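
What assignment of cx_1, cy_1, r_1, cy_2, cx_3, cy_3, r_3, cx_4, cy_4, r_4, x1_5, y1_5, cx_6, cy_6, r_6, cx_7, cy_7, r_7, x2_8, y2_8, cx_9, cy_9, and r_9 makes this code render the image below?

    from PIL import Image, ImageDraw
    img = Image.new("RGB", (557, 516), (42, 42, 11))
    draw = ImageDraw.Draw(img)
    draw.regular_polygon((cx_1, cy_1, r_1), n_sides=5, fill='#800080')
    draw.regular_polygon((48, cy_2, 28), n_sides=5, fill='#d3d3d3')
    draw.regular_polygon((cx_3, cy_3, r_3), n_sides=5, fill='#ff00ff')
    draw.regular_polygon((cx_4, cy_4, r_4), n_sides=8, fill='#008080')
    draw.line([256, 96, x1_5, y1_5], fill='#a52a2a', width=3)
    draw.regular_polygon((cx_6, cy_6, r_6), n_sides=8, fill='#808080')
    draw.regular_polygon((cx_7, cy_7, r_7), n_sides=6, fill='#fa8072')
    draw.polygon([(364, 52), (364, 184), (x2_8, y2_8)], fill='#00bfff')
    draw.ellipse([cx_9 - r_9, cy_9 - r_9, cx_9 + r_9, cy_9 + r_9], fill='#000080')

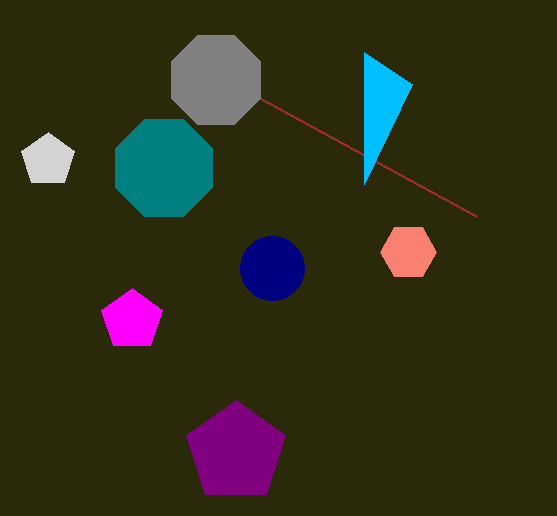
cx_1 = 236, cy_1 = 452, r_1 = 52, cy_2 = 160, cx_3 = 132, cy_3 = 320, r_3 = 32, cx_4 = 164, cy_4 = 168, r_4 = 52, x1_5 = 476, y1_5 = 216, cx_6 = 216, cy_6 = 80, r_6 = 48, cx_7 = 408, cy_7 = 252, r_7 = 28, x2_8 = 412, y2_8 = 84, cx_9 = 272, cy_9 = 268, r_9 = 32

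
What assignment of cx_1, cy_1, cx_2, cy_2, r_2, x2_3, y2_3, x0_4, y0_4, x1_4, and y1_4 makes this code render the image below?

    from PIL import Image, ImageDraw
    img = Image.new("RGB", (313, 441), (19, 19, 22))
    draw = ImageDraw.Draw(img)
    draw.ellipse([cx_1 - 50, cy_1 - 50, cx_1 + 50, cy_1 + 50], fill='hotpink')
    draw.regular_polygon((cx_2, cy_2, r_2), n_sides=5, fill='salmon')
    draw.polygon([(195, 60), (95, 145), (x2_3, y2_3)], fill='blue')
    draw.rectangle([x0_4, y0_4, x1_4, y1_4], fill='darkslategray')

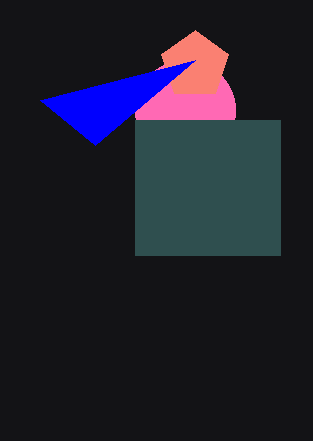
cx_1 = 185
cy_1 = 110
cx_2 = 195
cy_2 = 65
r_2 = 35
x2_3 = 40
y2_3 = 100
x0_4 = 135
y0_4 = 120
x1_4 = 280
y1_4 = 255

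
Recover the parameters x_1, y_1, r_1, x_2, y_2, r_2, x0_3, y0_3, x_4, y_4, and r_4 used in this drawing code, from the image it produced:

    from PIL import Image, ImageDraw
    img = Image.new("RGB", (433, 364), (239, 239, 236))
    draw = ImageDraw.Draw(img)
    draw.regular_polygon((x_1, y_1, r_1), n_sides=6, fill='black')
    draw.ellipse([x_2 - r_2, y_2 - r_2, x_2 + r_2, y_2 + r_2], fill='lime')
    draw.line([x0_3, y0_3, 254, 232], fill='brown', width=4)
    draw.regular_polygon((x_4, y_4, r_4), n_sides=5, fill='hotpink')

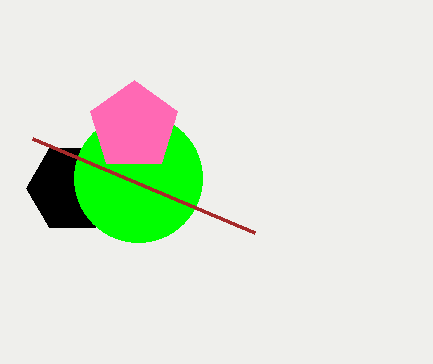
x_1 = 72, y_1 = 188, r_1 = 46, x_2 = 138, y_2 = 178, r_2 = 64, x0_3 = 32, y0_3 = 138, x_4 = 134, y_4 = 126, r_4 = 46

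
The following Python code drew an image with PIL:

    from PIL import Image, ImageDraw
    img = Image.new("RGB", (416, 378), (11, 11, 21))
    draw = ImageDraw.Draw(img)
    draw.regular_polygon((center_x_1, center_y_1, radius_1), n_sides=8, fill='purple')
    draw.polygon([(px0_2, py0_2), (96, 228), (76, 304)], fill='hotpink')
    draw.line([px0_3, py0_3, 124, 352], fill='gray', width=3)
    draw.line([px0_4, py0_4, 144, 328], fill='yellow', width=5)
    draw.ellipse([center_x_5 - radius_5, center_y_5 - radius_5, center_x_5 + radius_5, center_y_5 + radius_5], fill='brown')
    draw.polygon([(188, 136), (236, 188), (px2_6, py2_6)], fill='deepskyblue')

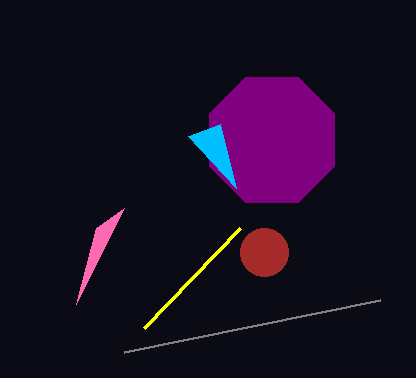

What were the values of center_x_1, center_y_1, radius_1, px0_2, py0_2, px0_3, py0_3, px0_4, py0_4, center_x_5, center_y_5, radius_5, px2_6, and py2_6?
center_x_1 = 272, center_y_1 = 140, radius_1 = 68, px0_2 = 124, py0_2 = 208, px0_3 = 380, py0_3 = 300, px0_4 = 240, py0_4 = 228, center_x_5 = 264, center_y_5 = 252, radius_5 = 24, px2_6 = 220, py2_6 = 124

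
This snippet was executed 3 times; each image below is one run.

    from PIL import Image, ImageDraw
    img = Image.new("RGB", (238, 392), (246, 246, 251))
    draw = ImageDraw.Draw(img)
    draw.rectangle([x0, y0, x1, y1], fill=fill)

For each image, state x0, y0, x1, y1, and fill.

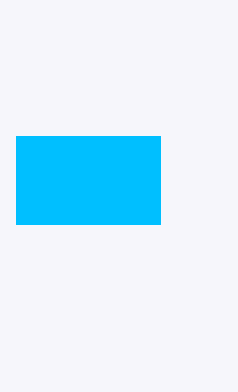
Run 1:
x0 = 16; y0 = 136; x1 = 160; y1 = 224; fill = 'deepskyblue'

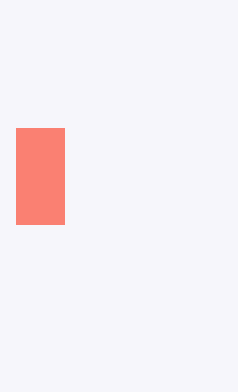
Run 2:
x0 = 16
y0 = 128
x1 = 64
y1 = 224
fill = 'salmon'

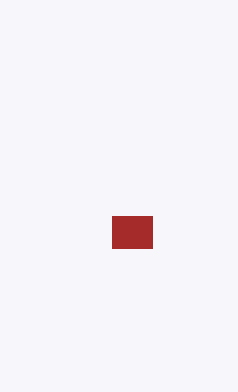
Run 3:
x0 = 112
y0 = 216
x1 = 152
y1 = 248
fill = 'brown'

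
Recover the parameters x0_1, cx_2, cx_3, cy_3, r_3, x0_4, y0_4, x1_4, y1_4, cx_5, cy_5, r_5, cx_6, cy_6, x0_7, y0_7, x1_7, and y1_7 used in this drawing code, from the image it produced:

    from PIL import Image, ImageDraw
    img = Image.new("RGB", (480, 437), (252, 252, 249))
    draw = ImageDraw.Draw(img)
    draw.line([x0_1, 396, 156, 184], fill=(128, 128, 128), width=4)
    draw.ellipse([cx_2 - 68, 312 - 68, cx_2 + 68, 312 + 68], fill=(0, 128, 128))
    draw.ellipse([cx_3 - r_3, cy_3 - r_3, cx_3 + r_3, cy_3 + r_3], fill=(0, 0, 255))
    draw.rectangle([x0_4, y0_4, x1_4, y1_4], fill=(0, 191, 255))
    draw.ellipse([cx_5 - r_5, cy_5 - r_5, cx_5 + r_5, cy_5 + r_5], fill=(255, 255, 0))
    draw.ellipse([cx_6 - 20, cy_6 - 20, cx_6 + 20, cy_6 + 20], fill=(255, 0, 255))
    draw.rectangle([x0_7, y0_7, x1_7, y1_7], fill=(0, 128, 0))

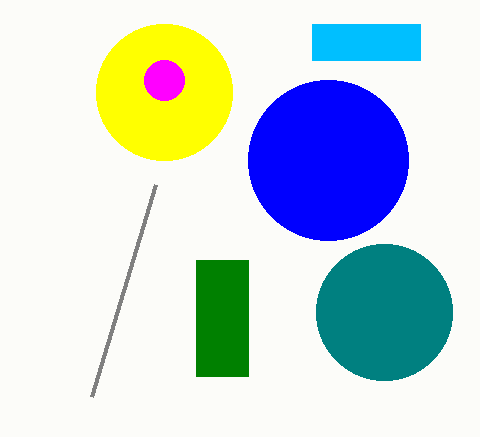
x0_1 = 92, cx_2 = 384, cx_3 = 328, cy_3 = 160, r_3 = 80, x0_4 = 312, y0_4 = 24, x1_4 = 420, y1_4 = 60, cx_5 = 164, cy_5 = 92, r_5 = 68, cx_6 = 164, cy_6 = 80, x0_7 = 196, y0_7 = 260, x1_7 = 248, y1_7 = 376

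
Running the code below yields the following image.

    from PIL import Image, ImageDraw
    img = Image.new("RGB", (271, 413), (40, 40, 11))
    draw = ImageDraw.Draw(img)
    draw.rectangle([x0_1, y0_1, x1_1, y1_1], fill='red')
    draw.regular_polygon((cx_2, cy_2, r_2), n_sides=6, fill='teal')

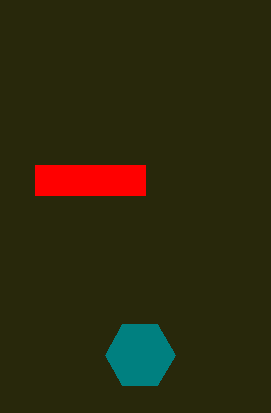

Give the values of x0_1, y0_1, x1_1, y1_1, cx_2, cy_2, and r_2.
x0_1 = 35; y0_1 = 165; x1_1 = 145; y1_1 = 195; cx_2 = 140; cy_2 = 355; r_2 = 35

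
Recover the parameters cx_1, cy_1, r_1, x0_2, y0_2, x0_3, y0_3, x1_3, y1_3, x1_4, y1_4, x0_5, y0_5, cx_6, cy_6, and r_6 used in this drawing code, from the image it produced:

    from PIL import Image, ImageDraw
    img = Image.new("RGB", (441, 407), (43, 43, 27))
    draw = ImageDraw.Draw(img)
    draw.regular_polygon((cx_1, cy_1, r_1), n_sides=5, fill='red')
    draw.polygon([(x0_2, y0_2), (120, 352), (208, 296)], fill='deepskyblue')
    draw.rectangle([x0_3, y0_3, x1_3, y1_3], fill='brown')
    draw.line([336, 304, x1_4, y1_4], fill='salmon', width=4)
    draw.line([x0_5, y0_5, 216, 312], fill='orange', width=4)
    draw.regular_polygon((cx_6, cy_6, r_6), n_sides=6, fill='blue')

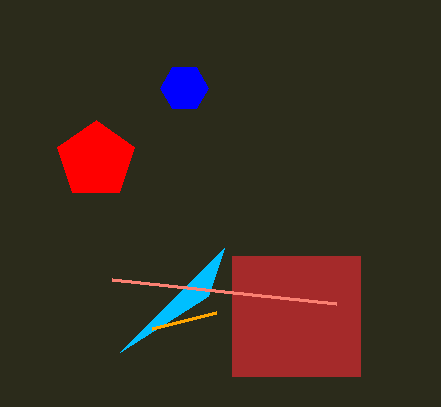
cx_1 = 96, cy_1 = 160, r_1 = 40, x0_2 = 224, y0_2 = 248, x0_3 = 232, y0_3 = 256, x1_3 = 360, y1_3 = 376, x1_4 = 112, y1_4 = 280, x0_5 = 152, y0_5 = 328, cx_6 = 184, cy_6 = 88, r_6 = 24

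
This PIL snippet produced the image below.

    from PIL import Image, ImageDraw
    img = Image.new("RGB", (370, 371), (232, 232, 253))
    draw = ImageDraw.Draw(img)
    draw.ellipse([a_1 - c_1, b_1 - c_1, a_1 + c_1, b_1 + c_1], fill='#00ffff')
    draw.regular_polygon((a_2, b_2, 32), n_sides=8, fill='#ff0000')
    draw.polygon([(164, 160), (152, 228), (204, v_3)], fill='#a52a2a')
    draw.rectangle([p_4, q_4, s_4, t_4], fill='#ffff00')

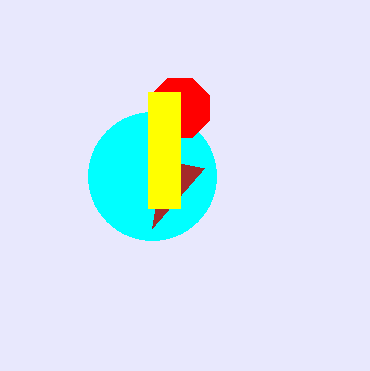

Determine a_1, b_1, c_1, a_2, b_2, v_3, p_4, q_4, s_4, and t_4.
a_1 = 152; b_1 = 176; c_1 = 64; a_2 = 180; b_2 = 108; v_3 = 168; p_4 = 148; q_4 = 92; s_4 = 180; t_4 = 208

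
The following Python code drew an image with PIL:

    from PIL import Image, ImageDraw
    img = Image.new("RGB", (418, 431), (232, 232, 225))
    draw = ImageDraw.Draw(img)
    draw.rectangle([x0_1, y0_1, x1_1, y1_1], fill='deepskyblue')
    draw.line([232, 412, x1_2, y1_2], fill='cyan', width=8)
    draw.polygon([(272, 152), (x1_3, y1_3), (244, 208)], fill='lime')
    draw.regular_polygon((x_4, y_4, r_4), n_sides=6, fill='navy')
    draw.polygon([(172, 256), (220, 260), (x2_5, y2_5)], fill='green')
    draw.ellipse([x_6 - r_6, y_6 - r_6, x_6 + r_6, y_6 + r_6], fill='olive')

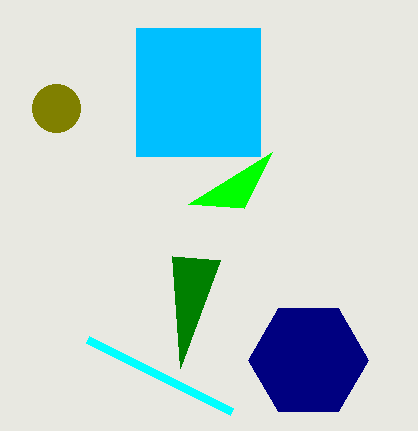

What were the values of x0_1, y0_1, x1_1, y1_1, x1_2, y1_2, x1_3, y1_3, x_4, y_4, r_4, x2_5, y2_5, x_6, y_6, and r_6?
x0_1 = 136, y0_1 = 28, x1_1 = 260, y1_1 = 156, x1_2 = 88, y1_2 = 340, x1_3 = 188, y1_3 = 204, x_4 = 308, y_4 = 360, r_4 = 60, x2_5 = 180, y2_5 = 368, x_6 = 56, y_6 = 108, r_6 = 24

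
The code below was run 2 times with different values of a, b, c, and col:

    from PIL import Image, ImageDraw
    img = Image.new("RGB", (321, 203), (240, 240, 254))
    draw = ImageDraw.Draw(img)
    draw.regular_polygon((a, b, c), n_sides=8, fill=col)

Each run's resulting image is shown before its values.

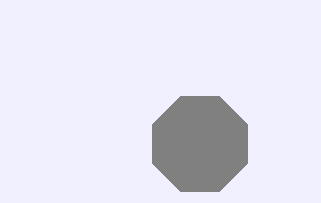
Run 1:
a = 200, b = 144, c = 51, col = 'gray'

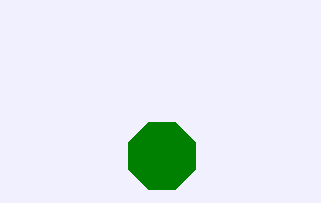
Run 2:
a = 162; b = 156; c = 36; col = 'green'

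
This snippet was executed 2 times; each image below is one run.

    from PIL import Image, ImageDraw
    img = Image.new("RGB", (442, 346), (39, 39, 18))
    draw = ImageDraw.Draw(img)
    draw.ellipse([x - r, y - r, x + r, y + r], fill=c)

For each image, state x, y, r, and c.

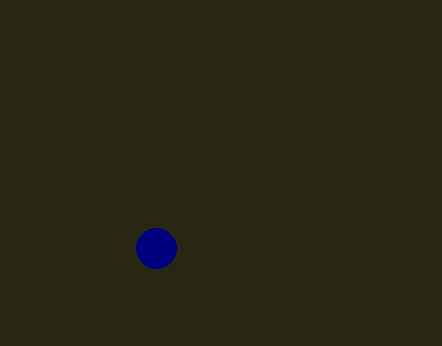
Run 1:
x = 156
y = 248
r = 20
c = 'navy'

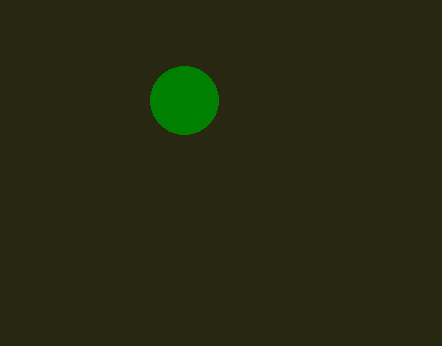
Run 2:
x = 184, y = 100, r = 34, c = 'green'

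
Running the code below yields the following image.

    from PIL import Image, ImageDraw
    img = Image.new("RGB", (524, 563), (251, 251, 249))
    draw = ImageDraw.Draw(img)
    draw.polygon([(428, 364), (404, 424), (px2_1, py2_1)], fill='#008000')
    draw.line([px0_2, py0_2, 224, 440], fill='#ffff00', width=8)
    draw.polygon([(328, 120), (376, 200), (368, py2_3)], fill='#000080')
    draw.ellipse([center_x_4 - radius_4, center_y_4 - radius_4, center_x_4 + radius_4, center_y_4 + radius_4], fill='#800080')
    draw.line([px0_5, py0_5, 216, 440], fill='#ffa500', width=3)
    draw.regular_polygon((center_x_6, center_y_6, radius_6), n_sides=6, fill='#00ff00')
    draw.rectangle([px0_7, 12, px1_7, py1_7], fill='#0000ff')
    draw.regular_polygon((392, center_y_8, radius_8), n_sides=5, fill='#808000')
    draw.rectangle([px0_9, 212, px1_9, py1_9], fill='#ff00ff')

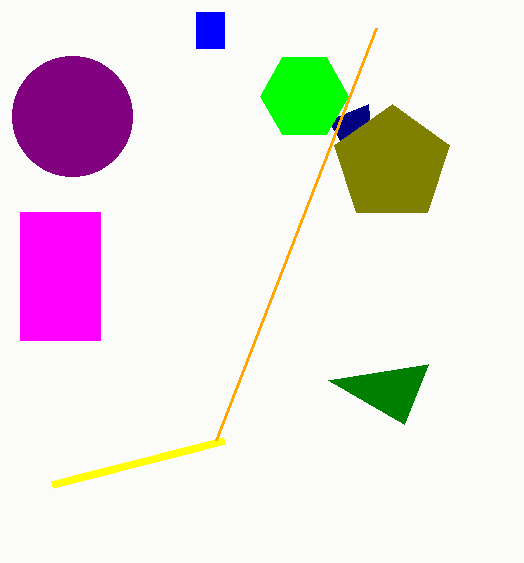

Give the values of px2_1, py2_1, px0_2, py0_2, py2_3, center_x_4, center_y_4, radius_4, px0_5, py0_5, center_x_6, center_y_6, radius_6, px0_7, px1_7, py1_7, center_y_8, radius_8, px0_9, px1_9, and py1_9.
px2_1 = 328, py2_1 = 380, px0_2 = 52, py0_2 = 484, py2_3 = 104, center_x_4 = 72, center_y_4 = 116, radius_4 = 60, px0_5 = 376, py0_5 = 28, center_x_6 = 304, center_y_6 = 96, radius_6 = 44, px0_7 = 196, px1_7 = 224, py1_7 = 48, center_y_8 = 164, radius_8 = 60, px0_9 = 20, px1_9 = 100, py1_9 = 340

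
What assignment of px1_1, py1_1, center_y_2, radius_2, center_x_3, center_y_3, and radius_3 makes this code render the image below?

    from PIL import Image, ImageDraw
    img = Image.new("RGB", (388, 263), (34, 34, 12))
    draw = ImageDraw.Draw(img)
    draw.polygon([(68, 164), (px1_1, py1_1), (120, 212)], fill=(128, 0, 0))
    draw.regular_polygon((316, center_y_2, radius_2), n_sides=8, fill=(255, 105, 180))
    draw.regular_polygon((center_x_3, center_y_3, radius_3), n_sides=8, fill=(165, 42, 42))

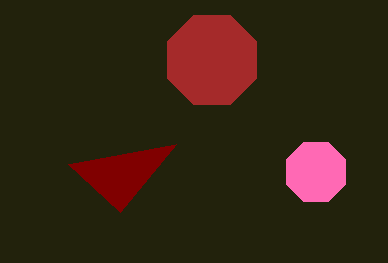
px1_1 = 176; py1_1 = 144; center_y_2 = 172; radius_2 = 32; center_x_3 = 212; center_y_3 = 60; radius_3 = 48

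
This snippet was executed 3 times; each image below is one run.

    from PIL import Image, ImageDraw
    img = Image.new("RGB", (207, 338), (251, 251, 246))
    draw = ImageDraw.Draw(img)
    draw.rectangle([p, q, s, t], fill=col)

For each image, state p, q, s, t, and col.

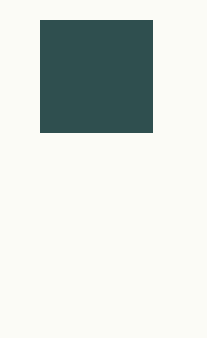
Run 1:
p = 40, q = 20, s = 152, t = 132, col = 'darkslategray'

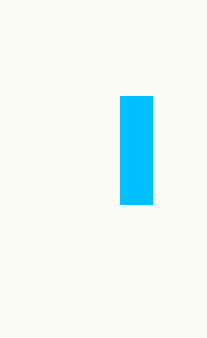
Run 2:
p = 120
q = 96
s = 152
t = 204
col = 'deepskyblue'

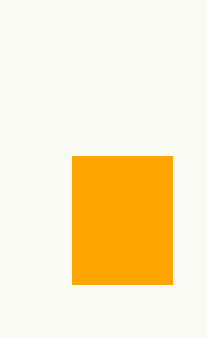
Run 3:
p = 72, q = 156, s = 172, t = 284, col = 'orange'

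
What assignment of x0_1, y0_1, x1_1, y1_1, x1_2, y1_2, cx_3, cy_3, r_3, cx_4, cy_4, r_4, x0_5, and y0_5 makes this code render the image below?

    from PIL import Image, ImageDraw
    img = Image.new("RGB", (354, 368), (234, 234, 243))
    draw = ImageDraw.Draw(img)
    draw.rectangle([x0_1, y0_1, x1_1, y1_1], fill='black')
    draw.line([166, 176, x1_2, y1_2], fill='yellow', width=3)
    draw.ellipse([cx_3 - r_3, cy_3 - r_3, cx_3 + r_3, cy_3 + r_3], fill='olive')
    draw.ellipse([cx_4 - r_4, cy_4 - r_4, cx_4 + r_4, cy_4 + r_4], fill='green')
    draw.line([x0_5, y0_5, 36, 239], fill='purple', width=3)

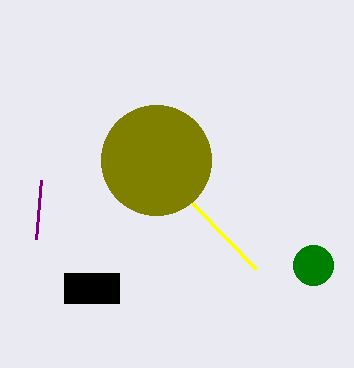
x0_1 = 64, y0_1 = 273, x1_1 = 119, y1_1 = 303, x1_2 = 256, y1_2 = 269, cx_3 = 156, cy_3 = 160, r_3 = 55, cx_4 = 313, cy_4 = 265, r_4 = 20, x0_5 = 41, y0_5 = 180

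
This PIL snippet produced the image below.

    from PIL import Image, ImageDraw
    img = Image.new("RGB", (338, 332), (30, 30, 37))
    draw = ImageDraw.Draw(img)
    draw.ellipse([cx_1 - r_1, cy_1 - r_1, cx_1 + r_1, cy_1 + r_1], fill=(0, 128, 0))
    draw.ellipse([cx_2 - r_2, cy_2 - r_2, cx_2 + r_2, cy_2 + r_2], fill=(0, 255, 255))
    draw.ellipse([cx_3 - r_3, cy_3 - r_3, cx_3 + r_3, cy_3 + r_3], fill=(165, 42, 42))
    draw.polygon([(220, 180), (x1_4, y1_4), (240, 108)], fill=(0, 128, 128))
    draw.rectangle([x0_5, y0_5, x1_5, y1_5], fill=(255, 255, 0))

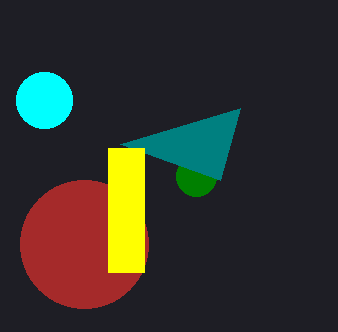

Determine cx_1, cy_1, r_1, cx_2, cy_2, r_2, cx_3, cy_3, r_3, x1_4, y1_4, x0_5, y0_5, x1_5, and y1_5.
cx_1 = 196, cy_1 = 176, r_1 = 20, cx_2 = 44, cy_2 = 100, r_2 = 28, cx_3 = 84, cy_3 = 244, r_3 = 64, x1_4 = 120, y1_4 = 144, x0_5 = 108, y0_5 = 148, x1_5 = 144, y1_5 = 272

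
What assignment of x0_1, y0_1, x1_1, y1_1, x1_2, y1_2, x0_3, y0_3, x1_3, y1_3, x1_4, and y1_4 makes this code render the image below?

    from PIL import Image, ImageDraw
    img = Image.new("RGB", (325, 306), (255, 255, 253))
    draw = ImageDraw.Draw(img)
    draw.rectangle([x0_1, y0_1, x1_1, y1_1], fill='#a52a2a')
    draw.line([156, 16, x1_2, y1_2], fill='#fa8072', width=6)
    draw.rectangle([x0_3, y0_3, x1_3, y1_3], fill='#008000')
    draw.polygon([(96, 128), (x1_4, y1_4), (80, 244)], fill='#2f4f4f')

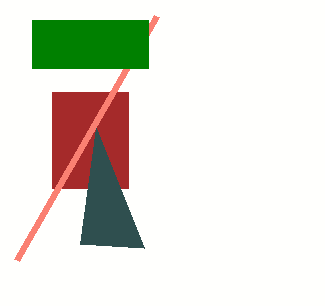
x0_1 = 52
y0_1 = 92
x1_1 = 128
y1_1 = 188
x1_2 = 16
y1_2 = 260
x0_3 = 32
y0_3 = 20
x1_3 = 148
y1_3 = 68
x1_4 = 144
y1_4 = 248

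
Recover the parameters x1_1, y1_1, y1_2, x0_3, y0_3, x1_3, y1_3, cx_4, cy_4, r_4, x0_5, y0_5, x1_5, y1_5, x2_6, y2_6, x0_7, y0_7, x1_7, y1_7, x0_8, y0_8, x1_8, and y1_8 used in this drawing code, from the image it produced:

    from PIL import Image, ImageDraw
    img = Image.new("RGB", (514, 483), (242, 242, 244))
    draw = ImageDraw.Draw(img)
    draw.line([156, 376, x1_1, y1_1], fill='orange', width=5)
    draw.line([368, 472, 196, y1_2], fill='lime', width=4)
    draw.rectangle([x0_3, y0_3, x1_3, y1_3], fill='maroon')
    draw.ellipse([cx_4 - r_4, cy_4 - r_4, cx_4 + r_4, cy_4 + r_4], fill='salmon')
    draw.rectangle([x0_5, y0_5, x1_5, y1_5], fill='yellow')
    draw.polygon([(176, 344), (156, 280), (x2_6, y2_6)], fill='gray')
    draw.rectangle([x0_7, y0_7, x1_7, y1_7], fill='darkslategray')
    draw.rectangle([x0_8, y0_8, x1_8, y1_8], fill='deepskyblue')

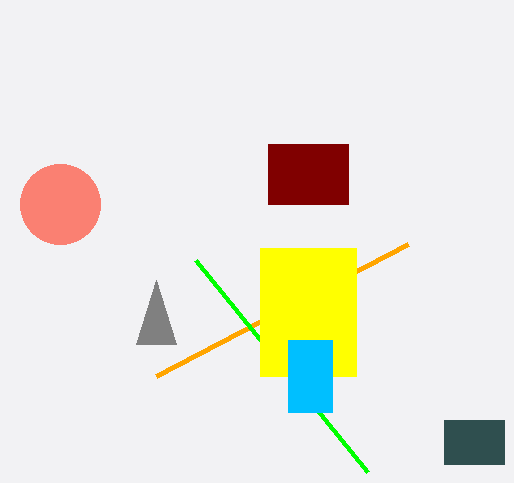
x1_1 = 408; y1_1 = 244; y1_2 = 260; x0_3 = 268; y0_3 = 144; x1_3 = 348; y1_3 = 204; cx_4 = 60; cy_4 = 204; r_4 = 40; x0_5 = 260; y0_5 = 248; x1_5 = 356; y1_5 = 376; x2_6 = 136; y2_6 = 344; x0_7 = 444; y0_7 = 420; x1_7 = 504; y1_7 = 464; x0_8 = 288; y0_8 = 340; x1_8 = 332; y1_8 = 412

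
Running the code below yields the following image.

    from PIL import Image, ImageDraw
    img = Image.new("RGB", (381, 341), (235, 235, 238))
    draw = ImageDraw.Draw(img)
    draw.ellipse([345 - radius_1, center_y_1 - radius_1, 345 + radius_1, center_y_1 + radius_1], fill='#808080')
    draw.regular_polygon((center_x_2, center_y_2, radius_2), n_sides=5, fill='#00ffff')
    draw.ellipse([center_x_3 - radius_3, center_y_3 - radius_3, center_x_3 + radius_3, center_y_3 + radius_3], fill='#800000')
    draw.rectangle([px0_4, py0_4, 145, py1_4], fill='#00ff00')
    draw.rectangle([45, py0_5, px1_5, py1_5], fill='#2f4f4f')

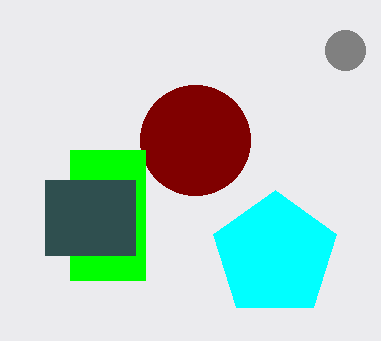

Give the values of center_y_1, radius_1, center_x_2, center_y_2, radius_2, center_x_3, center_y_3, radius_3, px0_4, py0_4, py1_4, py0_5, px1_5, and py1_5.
center_y_1 = 50, radius_1 = 20, center_x_2 = 275, center_y_2 = 255, radius_2 = 65, center_x_3 = 195, center_y_3 = 140, radius_3 = 55, px0_4 = 70, py0_4 = 150, py1_4 = 280, py0_5 = 180, px1_5 = 135, py1_5 = 255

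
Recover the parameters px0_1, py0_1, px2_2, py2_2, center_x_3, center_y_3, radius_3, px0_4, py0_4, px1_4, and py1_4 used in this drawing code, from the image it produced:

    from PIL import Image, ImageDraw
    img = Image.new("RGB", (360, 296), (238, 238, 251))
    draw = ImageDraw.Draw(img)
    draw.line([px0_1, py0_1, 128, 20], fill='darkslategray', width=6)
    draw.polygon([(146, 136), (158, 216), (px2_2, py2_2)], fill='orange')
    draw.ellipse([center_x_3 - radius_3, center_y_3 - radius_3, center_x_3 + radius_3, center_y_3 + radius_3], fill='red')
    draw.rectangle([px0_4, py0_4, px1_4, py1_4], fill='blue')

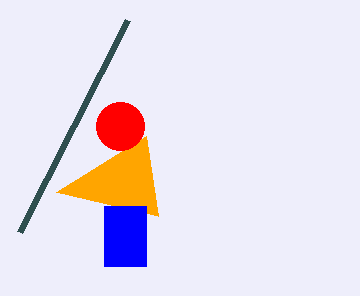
px0_1 = 20; py0_1 = 232; px2_2 = 56; py2_2 = 192; center_x_3 = 120; center_y_3 = 126; radius_3 = 24; px0_4 = 104; py0_4 = 206; px1_4 = 146; py1_4 = 266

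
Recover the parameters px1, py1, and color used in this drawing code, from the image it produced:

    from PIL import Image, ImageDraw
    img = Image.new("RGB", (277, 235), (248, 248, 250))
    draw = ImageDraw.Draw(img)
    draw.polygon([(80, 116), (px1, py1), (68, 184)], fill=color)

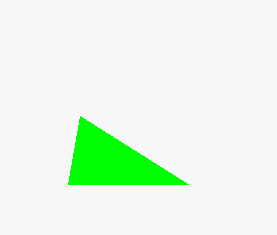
px1 = 188; py1 = 184; color = 'lime'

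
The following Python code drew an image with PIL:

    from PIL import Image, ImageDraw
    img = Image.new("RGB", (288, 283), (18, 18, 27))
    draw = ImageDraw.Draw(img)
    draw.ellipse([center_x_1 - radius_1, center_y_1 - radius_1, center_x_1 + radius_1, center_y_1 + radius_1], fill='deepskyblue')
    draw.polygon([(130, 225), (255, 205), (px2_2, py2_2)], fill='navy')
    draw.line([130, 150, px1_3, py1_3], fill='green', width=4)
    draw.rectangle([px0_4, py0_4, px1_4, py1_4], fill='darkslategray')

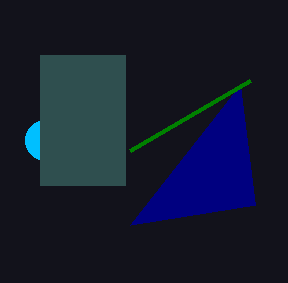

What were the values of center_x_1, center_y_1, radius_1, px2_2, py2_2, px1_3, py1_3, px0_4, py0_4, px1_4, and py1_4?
center_x_1 = 45; center_y_1 = 140; radius_1 = 20; px2_2 = 240; py2_2 = 85; px1_3 = 250; py1_3 = 80; px0_4 = 40; py0_4 = 55; px1_4 = 125; py1_4 = 185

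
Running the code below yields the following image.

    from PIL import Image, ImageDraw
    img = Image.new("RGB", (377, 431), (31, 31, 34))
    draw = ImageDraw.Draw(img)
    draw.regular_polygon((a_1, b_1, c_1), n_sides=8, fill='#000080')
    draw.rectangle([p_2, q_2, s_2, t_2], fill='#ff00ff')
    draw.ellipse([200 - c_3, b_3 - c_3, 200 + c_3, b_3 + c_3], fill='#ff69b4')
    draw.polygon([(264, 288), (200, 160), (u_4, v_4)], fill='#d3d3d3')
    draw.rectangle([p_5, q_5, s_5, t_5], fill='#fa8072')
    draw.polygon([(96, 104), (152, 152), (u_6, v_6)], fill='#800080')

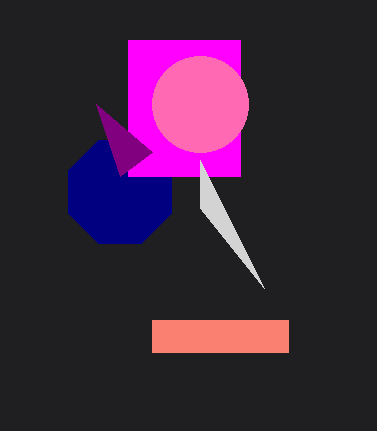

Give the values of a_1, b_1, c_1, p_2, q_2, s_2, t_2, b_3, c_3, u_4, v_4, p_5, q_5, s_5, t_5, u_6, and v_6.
a_1 = 120; b_1 = 192; c_1 = 56; p_2 = 128; q_2 = 40; s_2 = 240; t_2 = 176; b_3 = 104; c_3 = 48; u_4 = 200; v_4 = 208; p_5 = 152; q_5 = 320; s_5 = 288; t_5 = 352; u_6 = 120; v_6 = 176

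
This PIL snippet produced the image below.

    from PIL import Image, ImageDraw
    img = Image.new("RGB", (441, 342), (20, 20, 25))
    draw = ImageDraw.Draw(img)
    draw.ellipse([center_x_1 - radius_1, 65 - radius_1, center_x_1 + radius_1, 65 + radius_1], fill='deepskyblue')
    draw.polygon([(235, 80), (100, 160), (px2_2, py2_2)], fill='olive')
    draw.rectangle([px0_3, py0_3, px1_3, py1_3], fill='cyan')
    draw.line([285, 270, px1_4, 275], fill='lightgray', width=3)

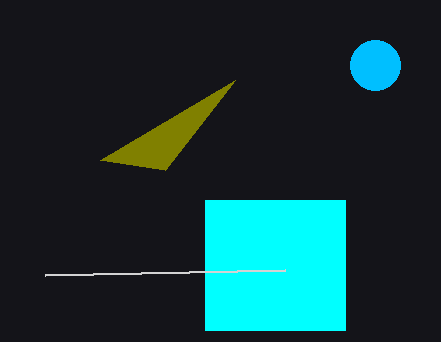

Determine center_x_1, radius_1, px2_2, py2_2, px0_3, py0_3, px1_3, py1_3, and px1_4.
center_x_1 = 375; radius_1 = 25; px2_2 = 165; py2_2 = 170; px0_3 = 205; py0_3 = 200; px1_3 = 345; py1_3 = 330; px1_4 = 45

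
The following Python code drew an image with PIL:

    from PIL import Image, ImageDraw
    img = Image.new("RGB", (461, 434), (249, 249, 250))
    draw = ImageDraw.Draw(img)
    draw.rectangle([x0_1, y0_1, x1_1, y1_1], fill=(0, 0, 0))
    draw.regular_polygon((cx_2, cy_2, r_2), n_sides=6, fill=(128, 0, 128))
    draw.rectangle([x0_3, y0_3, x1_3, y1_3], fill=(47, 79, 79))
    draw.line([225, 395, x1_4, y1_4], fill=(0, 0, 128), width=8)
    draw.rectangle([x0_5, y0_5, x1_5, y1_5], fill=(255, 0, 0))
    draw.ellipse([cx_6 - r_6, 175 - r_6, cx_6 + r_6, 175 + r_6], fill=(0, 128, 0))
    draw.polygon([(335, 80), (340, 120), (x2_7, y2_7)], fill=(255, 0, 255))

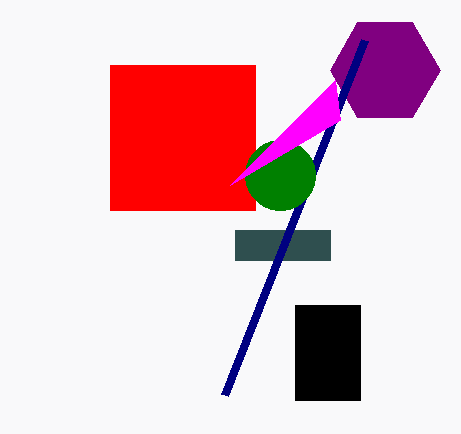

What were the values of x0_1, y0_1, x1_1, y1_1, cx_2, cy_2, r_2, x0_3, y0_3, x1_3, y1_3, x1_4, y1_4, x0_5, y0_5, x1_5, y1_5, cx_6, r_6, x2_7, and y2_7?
x0_1 = 295
y0_1 = 305
x1_1 = 360
y1_1 = 400
cx_2 = 385
cy_2 = 70
r_2 = 55
x0_3 = 235
y0_3 = 230
x1_3 = 330
y1_3 = 260
x1_4 = 365
y1_4 = 40
x0_5 = 110
y0_5 = 65
x1_5 = 255
y1_5 = 210
cx_6 = 280
r_6 = 35
x2_7 = 230
y2_7 = 185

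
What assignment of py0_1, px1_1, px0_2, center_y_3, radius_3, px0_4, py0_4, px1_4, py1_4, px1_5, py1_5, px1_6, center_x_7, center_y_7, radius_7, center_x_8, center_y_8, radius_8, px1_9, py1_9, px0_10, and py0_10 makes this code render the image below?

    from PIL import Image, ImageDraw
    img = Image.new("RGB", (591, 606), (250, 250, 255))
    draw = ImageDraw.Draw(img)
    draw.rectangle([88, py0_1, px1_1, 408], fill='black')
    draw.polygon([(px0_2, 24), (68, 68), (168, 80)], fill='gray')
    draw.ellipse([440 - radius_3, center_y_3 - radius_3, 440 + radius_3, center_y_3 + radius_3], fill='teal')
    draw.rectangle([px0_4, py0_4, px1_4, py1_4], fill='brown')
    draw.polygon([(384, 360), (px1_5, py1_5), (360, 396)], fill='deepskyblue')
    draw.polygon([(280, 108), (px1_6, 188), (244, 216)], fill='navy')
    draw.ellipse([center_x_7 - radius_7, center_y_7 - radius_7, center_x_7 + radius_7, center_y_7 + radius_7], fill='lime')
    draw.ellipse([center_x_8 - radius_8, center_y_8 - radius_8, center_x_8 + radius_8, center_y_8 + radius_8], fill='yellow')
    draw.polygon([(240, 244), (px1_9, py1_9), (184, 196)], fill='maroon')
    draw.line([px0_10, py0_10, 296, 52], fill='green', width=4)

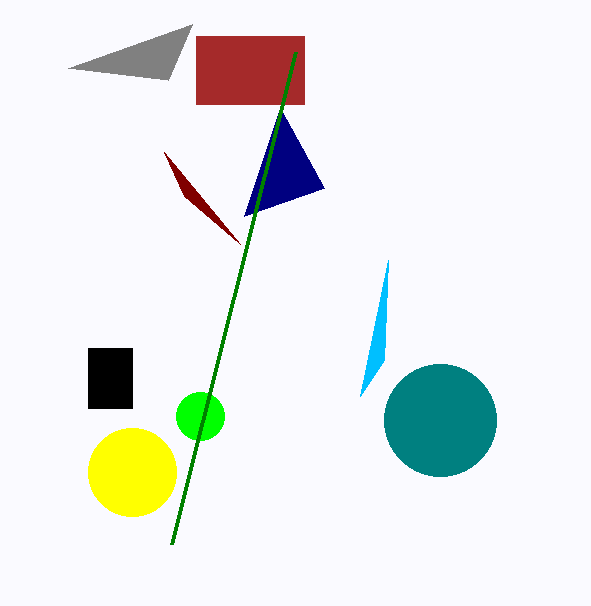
py0_1 = 348
px1_1 = 132
px0_2 = 192
center_y_3 = 420
radius_3 = 56
px0_4 = 196
py0_4 = 36
px1_4 = 304
py1_4 = 104
px1_5 = 388
py1_5 = 260
px1_6 = 324
center_x_7 = 200
center_y_7 = 416
radius_7 = 24
center_x_8 = 132
center_y_8 = 472
radius_8 = 44
px1_9 = 164
py1_9 = 152
px0_10 = 172
py0_10 = 544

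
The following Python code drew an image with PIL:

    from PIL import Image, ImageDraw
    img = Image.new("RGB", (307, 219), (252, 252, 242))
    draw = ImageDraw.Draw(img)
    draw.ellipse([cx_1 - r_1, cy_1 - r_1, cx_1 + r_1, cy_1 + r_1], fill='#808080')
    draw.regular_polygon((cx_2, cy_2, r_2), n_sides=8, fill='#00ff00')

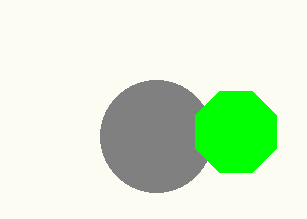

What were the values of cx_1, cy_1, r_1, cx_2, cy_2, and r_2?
cx_1 = 156, cy_1 = 136, r_1 = 56, cx_2 = 236, cy_2 = 132, r_2 = 44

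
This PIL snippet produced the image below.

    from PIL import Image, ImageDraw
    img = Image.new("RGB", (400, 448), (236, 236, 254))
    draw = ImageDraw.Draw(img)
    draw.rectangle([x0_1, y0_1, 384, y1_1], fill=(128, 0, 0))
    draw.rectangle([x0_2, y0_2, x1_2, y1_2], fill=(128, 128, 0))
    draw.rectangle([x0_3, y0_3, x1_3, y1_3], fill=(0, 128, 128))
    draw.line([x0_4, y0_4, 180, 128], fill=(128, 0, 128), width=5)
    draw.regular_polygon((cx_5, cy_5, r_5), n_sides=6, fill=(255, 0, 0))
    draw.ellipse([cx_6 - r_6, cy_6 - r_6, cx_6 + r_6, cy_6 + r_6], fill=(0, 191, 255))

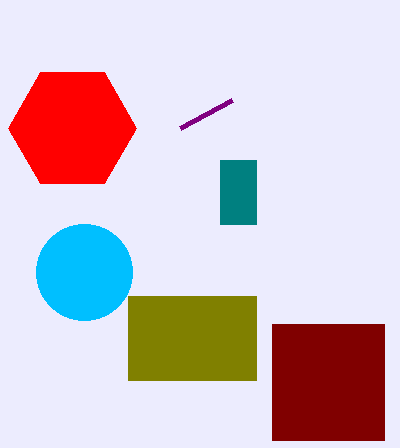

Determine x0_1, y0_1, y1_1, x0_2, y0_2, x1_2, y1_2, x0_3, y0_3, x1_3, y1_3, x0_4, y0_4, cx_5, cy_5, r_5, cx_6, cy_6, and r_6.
x0_1 = 272, y0_1 = 324, y1_1 = 440, x0_2 = 128, y0_2 = 296, x1_2 = 256, y1_2 = 380, x0_3 = 220, y0_3 = 160, x1_3 = 256, y1_3 = 224, x0_4 = 232, y0_4 = 100, cx_5 = 72, cy_5 = 128, r_5 = 64, cx_6 = 84, cy_6 = 272, r_6 = 48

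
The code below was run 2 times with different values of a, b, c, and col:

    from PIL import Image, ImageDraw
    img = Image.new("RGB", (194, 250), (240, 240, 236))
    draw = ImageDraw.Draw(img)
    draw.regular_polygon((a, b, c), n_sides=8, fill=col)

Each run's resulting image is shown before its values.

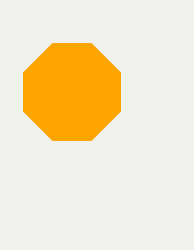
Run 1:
a = 72, b = 92, c = 52, col = 'orange'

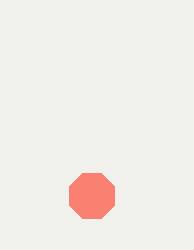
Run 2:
a = 92
b = 196
c = 24
col = 'salmon'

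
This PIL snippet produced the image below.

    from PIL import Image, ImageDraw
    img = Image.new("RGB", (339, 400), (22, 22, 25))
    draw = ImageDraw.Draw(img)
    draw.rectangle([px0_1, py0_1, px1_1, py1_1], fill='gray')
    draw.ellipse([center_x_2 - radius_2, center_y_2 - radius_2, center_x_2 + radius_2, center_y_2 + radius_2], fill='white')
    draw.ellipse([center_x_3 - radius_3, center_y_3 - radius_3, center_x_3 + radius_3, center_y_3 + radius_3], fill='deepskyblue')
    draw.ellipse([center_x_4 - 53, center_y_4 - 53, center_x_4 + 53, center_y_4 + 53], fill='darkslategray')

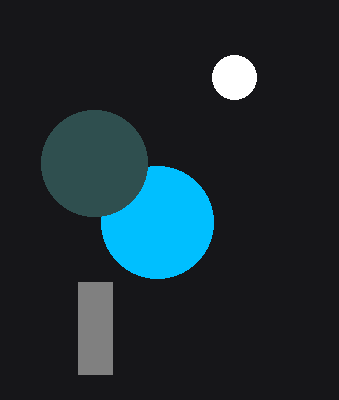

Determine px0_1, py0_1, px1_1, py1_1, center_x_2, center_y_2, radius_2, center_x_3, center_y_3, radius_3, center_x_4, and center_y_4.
px0_1 = 78
py0_1 = 282
px1_1 = 112
py1_1 = 374
center_x_2 = 234
center_y_2 = 77
radius_2 = 22
center_x_3 = 157
center_y_3 = 222
radius_3 = 56
center_x_4 = 94
center_y_4 = 163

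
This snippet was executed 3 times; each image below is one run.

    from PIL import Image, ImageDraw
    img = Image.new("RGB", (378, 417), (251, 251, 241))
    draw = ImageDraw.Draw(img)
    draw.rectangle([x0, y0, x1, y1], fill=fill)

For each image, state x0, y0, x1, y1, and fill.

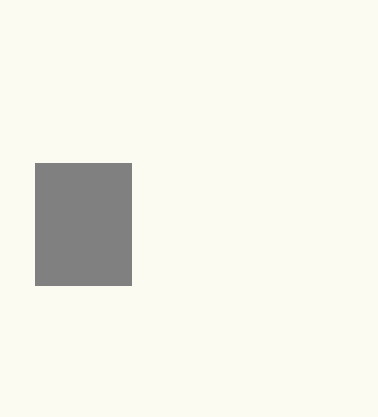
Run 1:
x0 = 35; y0 = 163; x1 = 131; y1 = 285; fill = 'gray'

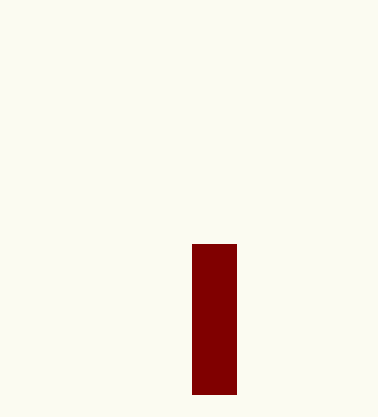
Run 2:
x0 = 192; y0 = 244; x1 = 236; y1 = 394; fill = 'maroon'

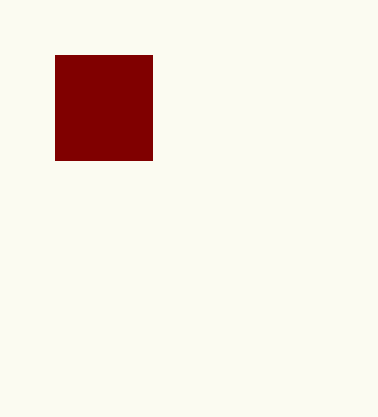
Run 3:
x0 = 55; y0 = 55; x1 = 152; y1 = 160; fill = 'maroon'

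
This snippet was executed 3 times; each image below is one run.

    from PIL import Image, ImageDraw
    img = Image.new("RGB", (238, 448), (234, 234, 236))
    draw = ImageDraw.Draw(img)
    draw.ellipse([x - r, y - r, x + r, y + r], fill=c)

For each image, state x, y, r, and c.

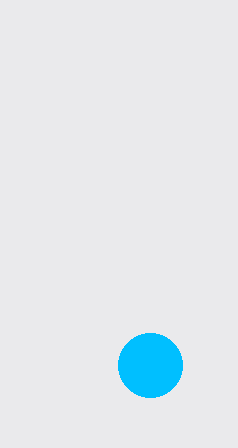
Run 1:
x = 150; y = 365; r = 32; c = 'deepskyblue'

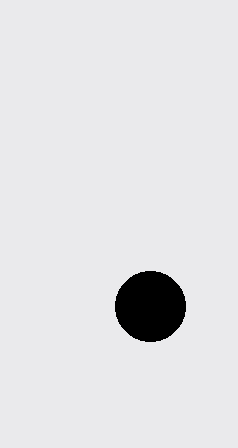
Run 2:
x = 150
y = 306
r = 35
c = 'black'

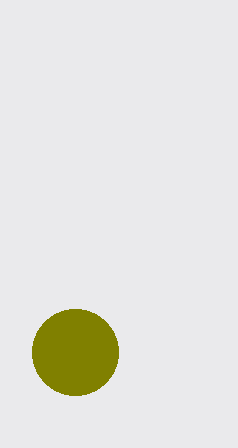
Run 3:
x = 75, y = 352, r = 43, c = 'olive'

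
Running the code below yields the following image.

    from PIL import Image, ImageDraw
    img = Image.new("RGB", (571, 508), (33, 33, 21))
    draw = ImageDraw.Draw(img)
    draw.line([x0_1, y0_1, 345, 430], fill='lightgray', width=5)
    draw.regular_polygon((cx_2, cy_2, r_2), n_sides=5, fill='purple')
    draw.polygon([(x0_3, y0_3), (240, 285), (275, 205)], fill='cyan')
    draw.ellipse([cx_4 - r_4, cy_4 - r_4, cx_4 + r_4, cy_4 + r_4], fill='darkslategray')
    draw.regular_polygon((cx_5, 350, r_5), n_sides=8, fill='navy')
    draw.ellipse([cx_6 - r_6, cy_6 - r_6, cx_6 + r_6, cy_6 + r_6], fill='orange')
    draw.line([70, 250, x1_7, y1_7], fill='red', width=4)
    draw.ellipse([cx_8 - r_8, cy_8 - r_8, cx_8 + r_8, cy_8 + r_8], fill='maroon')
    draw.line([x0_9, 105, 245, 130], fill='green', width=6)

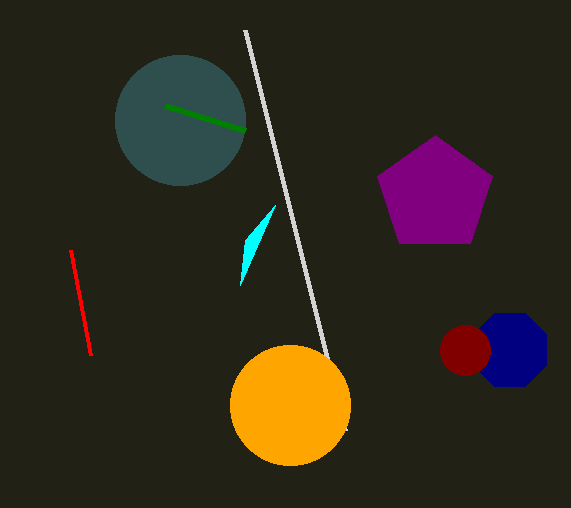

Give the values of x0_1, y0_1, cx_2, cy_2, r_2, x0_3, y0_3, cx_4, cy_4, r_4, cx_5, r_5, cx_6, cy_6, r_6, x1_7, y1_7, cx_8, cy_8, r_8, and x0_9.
x0_1 = 245; y0_1 = 30; cx_2 = 435; cy_2 = 195; r_2 = 60; x0_3 = 245; y0_3 = 240; cx_4 = 180; cy_4 = 120; r_4 = 65; cx_5 = 510; r_5 = 40; cx_6 = 290; cy_6 = 405; r_6 = 60; x1_7 = 90; y1_7 = 355; cx_8 = 465; cy_8 = 350; r_8 = 25; x0_9 = 165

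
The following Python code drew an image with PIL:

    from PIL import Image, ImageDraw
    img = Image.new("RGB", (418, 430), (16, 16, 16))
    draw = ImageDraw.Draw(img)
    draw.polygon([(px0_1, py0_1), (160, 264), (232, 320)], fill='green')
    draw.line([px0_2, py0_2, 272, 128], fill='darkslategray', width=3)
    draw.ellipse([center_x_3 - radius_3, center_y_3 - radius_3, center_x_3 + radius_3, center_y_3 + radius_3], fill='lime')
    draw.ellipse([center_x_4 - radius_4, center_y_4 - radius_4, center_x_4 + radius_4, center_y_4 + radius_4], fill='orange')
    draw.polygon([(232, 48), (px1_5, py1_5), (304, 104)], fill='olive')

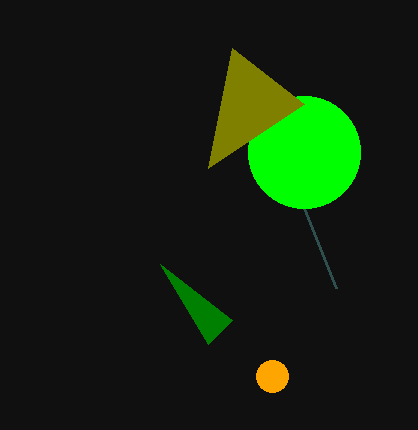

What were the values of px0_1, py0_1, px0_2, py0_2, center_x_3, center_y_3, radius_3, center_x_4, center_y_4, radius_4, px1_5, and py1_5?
px0_1 = 208; py0_1 = 344; px0_2 = 336; py0_2 = 288; center_x_3 = 304; center_y_3 = 152; radius_3 = 56; center_x_4 = 272; center_y_4 = 376; radius_4 = 16; px1_5 = 208; py1_5 = 168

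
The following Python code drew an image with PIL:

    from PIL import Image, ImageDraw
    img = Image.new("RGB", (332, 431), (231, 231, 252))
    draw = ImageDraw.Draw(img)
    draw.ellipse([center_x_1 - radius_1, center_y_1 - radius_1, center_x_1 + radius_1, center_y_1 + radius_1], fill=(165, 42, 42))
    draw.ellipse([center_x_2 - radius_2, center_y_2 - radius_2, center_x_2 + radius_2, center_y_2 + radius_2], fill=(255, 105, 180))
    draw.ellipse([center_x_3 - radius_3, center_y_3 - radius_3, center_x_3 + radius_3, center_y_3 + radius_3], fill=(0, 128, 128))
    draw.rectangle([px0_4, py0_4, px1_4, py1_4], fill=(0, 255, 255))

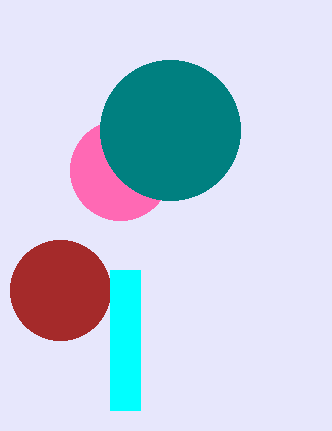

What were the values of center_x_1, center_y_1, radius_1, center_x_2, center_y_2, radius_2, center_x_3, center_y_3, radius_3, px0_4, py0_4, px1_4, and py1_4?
center_x_1 = 60
center_y_1 = 290
radius_1 = 50
center_x_2 = 120
center_y_2 = 170
radius_2 = 50
center_x_3 = 170
center_y_3 = 130
radius_3 = 70
px0_4 = 110
py0_4 = 270
px1_4 = 140
py1_4 = 410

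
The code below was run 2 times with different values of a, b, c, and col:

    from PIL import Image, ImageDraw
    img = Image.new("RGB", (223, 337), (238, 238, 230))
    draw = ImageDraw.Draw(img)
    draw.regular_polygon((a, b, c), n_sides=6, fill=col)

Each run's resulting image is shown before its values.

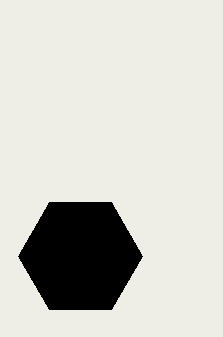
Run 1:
a = 80, b = 256, c = 62, col = 'black'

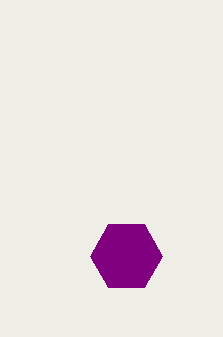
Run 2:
a = 126
b = 256
c = 36
col = 'purple'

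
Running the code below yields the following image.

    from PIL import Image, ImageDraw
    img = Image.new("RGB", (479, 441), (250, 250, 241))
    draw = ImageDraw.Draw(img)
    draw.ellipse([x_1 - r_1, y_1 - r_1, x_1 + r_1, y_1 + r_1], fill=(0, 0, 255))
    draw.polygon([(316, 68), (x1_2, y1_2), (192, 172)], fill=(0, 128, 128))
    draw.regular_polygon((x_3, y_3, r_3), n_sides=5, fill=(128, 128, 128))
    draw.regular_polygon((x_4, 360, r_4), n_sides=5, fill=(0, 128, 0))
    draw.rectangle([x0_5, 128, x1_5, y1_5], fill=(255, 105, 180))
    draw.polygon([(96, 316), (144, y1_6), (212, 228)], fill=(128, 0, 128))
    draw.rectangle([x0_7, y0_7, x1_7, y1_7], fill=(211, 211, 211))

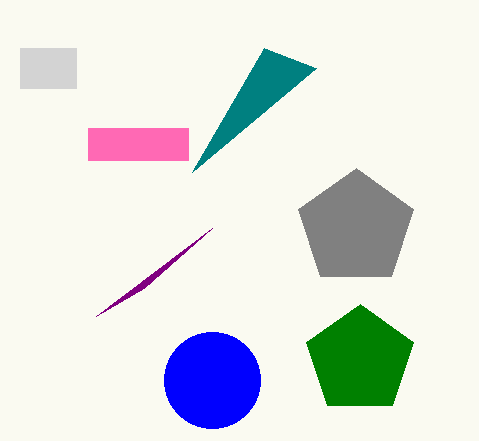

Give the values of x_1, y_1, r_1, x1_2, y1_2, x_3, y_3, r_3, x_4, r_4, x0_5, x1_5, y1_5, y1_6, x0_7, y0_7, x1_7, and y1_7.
x_1 = 212, y_1 = 380, r_1 = 48, x1_2 = 264, y1_2 = 48, x_3 = 356, y_3 = 228, r_3 = 60, x_4 = 360, r_4 = 56, x0_5 = 88, x1_5 = 188, y1_5 = 160, y1_6 = 288, x0_7 = 20, y0_7 = 48, x1_7 = 76, y1_7 = 88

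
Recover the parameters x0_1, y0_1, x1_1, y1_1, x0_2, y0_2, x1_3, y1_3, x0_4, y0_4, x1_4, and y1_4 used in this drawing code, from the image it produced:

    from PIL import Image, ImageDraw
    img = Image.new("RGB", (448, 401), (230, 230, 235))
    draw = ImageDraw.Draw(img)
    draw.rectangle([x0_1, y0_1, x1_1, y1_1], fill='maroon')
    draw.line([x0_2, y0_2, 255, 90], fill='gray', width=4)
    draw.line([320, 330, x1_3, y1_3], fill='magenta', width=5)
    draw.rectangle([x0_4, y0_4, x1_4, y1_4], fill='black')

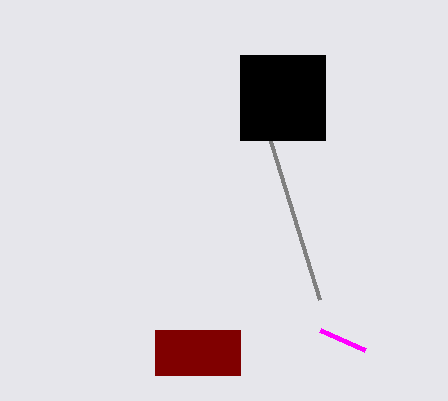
x0_1 = 155; y0_1 = 330; x1_1 = 240; y1_1 = 375; x0_2 = 320; y0_2 = 300; x1_3 = 365; y1_3 = 350; x0_4 = 240; y0_4 = 55; x1_4 = 325; y1_4 = 140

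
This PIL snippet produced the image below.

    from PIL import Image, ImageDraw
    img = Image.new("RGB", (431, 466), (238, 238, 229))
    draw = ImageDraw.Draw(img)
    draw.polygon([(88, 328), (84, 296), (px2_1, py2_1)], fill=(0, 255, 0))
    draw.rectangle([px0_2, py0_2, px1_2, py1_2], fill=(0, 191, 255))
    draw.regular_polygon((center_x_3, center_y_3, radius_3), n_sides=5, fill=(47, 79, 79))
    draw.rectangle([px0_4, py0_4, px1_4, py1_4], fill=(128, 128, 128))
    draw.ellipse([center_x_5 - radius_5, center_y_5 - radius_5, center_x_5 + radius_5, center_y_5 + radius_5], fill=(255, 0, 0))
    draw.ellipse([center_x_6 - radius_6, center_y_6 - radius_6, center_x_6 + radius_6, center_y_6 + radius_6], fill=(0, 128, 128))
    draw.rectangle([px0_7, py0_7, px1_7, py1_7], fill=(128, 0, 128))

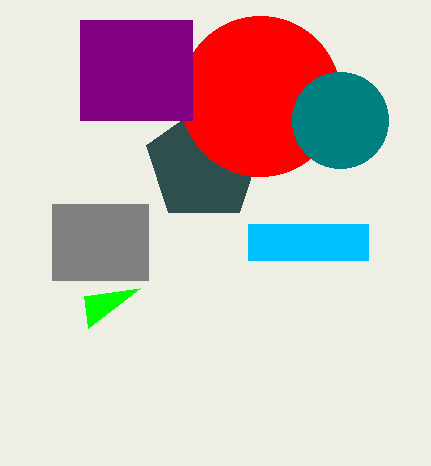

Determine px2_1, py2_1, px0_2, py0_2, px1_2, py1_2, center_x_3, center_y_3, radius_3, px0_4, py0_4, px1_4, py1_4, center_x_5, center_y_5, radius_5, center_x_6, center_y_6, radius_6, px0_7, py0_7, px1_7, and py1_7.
px2_1 = 140; py2_1 = 288; px0_2 = 248; py0_2 = 224; px1_2 = 368; py1_2 = 260; center_x_3 = 204; center_y_3 = 164; radius_3 = 60; px0_4 = 52; py0_4 = 204; px1_4 = 148; py1_4 = 280; center_x_5 = 260; center_y_5 = 96; radius_5 = 80; center_x_6 = 340; center_y_6 = 120; radius_6 = 48; px0_7 = 80; py0_7 = 20; px1_7 = 192; py1_7 = 120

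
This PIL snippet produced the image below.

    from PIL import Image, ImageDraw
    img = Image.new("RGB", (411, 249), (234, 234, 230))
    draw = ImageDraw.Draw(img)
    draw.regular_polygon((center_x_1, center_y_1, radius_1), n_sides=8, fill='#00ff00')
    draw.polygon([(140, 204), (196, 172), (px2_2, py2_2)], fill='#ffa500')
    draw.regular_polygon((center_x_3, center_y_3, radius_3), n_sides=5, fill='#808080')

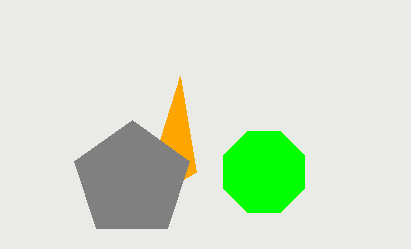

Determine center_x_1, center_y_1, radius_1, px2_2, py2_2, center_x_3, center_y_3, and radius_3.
center_x_1 = 264
center_y_1 = 172
radius_1 = 44
px2_2 = 180
py2_2 = 76
center_x_3 = 132
center_y_3 = 180
radius_3 = 60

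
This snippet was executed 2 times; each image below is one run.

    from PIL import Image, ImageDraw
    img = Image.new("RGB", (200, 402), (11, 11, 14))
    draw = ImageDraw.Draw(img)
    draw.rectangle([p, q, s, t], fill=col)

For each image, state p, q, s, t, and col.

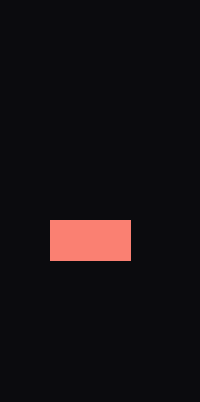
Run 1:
p = 50
q = 220
s = 130
t = 260
col = 'salmon'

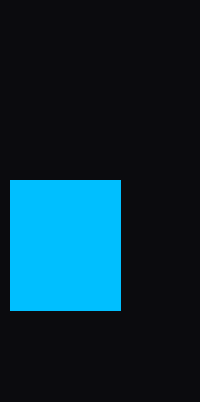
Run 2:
p = 10; q = 180; s = 120; t = 310; col = 'deepskyblue'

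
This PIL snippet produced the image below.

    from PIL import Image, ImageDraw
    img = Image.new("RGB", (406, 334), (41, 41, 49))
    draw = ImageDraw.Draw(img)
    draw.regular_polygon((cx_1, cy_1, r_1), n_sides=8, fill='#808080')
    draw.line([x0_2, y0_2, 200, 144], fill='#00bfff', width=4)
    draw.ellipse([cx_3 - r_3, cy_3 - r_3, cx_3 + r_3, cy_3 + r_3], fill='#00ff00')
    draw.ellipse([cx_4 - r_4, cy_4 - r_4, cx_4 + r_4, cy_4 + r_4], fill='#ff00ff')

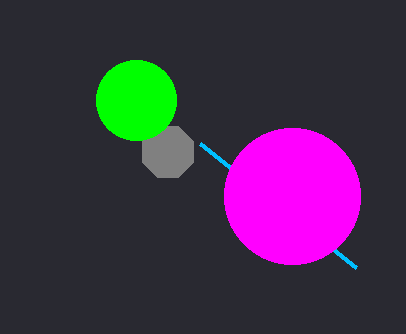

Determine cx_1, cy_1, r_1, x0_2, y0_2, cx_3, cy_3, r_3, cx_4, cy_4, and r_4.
cx_1 = 168; cy_1 = 152; r_1 = 28; x0_2 = 356; y0_2 = 268; cx_3 = 136; cy_3 = 100; r_3 = 40; cx_4 = 292; cy_4 = 196; r_4 = 68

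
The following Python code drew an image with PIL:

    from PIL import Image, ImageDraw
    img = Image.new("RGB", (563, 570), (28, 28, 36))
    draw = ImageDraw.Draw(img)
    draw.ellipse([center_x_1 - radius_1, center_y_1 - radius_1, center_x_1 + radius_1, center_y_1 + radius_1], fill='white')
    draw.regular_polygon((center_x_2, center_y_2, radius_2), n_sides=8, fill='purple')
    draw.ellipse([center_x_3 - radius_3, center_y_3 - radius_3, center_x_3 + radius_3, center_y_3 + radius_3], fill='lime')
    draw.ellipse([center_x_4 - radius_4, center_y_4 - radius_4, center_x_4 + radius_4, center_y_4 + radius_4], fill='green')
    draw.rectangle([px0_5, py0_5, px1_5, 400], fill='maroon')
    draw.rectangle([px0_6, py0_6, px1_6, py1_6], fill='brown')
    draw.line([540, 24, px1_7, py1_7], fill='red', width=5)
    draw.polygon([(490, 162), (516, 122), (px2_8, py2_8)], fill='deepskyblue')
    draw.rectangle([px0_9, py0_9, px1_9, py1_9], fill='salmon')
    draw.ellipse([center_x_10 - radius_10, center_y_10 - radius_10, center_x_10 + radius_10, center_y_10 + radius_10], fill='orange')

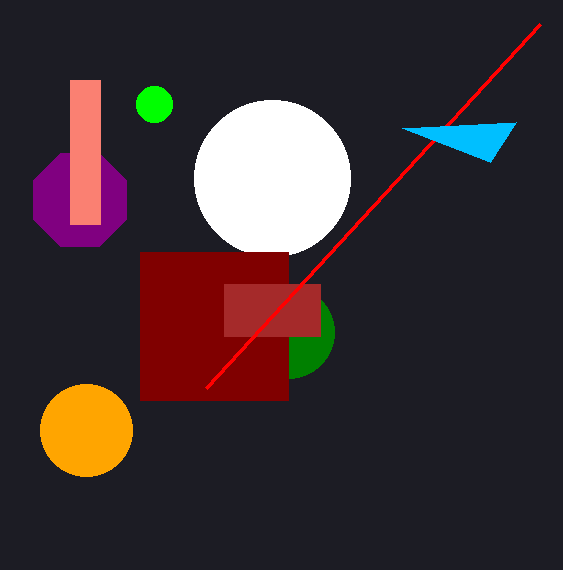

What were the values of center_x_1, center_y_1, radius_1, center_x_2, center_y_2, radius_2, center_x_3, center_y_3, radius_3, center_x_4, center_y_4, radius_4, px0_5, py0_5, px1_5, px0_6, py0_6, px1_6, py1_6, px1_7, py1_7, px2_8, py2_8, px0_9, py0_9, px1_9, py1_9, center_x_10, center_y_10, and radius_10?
center_x_1 = 272; center_y_1 = 178; radius_1 = 78; center_x_2 = 80; center_y_2 = 200; radius_2 = 50; center_x_3 = 154; center_y_3 = 104; radius_3 = 18; center_x_4 = 288; center_y_4 = 332; radius_4 = 46; px0_5 = 140; py0_5 = 252; px1_5 = 288; px0_6 = 224; py0_6 = 284; px1_6 = 320; py1_6 = 336; px1_7 = 206; py1_7 = 388; px2_8 = 402; py2_8 = 128; px0_9 = 70; py0_9 = 80; px1_9 = 100; py1_9 = 224; center_x_10 = 86; center_y_10 = 430; radius_10 = 46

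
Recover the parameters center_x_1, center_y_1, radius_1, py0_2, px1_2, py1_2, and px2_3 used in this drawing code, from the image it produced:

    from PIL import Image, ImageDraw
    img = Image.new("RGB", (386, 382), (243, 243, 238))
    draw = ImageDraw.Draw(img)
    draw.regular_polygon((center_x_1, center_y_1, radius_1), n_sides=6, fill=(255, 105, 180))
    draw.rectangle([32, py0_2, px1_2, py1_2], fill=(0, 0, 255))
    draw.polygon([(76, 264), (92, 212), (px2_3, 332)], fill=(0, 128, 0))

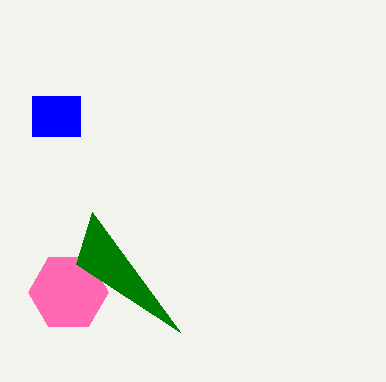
center_x_1 = 68
center_y_1 = 292
radius_1 = 40
py0_2 = 96
px1_2 = 80
py1_2 = 136
px2_3 = 180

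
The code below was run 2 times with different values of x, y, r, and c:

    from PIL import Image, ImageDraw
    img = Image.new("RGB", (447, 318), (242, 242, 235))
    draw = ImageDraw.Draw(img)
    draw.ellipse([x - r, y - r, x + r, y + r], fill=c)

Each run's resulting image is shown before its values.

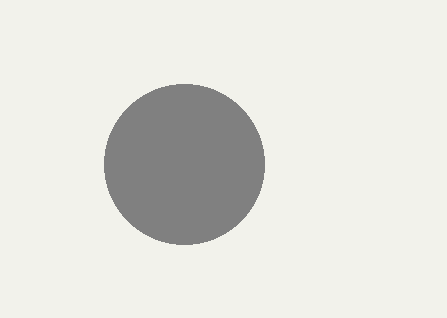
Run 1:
x = 184; y = 164; r = 80; c = 'gray'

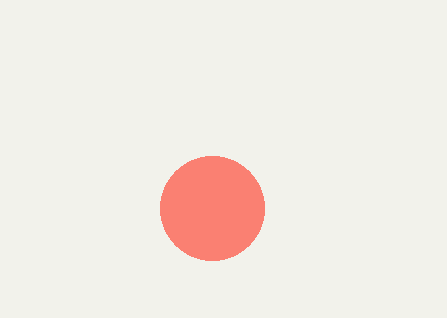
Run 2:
x = 212
y = 208
r = 52
c = 'salmon'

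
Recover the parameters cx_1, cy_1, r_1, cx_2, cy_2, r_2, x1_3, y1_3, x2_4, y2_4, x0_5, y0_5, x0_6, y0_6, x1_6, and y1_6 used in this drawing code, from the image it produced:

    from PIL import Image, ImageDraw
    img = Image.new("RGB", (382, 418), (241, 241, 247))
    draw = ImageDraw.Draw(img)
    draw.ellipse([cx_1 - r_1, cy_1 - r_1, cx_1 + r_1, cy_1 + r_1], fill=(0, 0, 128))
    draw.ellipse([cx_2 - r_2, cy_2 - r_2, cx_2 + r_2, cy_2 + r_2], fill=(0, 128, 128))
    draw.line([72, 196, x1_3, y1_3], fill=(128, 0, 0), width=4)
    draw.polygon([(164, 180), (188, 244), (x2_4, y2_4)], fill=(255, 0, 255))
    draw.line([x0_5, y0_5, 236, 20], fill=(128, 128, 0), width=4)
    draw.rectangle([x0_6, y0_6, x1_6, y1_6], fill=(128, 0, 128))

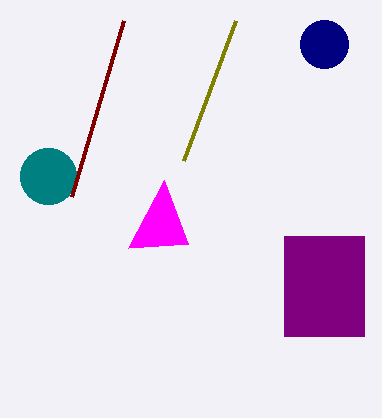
cx_1 = 324; cy_1 = 44; r_1 = 24; cx_2 = 48; cy_2 = 176; r_2 = 28; x1_3 = 124; y1_3 = 20; x2_4 = 128; y2_4 = 248; x0_5 = 184; y0_5 = 160; x0_6 = 284; y0_6 = 236; x1_6 = 364; y1_6 = 336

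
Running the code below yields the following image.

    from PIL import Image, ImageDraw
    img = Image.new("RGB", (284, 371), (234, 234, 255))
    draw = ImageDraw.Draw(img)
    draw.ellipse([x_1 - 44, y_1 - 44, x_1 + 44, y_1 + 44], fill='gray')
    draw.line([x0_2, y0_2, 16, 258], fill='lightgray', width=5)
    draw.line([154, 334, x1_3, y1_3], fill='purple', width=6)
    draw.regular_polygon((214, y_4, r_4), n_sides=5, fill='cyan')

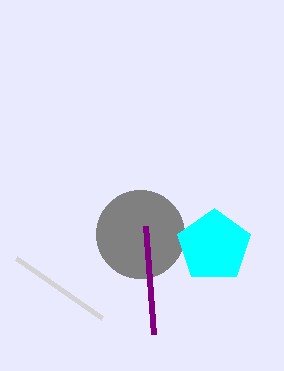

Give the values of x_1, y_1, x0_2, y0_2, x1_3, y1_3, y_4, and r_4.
x_1 = 140
y_1 = 234
x0_2 = 102
y0_2 = 318
x1_3 = 146
y1_3 = 226
y_4 = 246
r_4 = 38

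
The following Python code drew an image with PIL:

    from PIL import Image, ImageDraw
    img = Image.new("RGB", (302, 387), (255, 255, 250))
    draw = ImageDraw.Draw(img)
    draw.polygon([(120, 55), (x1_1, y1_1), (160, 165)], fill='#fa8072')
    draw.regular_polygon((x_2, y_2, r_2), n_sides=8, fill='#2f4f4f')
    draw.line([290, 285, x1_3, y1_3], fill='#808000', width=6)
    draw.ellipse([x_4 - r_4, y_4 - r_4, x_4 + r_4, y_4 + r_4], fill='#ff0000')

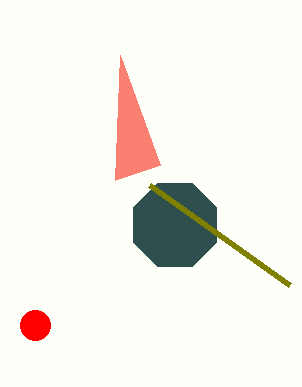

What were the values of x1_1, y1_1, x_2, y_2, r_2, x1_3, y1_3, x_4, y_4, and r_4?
x1_1 = 115, y1_1 = 180, x_2 = 175, y_2 = 225, r_2 = 45, x1_3 = 150, y1_3 = 185, x_4 = 35, y_4 = 325, r_4 = 15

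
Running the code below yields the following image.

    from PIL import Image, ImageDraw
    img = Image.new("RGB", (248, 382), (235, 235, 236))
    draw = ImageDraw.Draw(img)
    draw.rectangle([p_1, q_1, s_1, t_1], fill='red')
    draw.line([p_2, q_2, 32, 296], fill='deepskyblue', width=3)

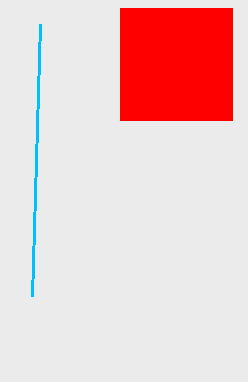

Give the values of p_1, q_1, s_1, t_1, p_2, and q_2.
p_1 = 120; q_1 = 8; s_1 = 232; t_1 = 120; p_2 = 40; q_2 = 24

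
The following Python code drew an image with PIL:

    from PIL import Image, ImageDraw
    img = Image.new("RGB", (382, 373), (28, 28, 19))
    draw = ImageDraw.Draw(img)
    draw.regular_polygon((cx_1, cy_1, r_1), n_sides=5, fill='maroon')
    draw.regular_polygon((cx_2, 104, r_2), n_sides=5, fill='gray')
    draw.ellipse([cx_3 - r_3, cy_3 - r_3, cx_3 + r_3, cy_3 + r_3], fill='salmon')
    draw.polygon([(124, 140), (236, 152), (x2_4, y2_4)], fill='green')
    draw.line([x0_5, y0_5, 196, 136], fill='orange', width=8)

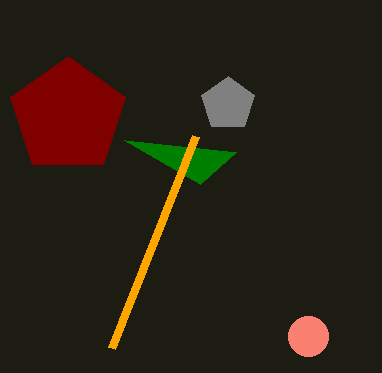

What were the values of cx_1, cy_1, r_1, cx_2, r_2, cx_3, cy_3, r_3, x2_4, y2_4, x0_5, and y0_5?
cx_1 = 68; cy_1 = 116; r_1 = 60; cx_2 = 228; r_2 = 28; cx_3 = 308; cy_3 = 336; r_3 = 20; x2_4 = 200; y2_4 = 184; x0_5 = 112; y0_5 = 348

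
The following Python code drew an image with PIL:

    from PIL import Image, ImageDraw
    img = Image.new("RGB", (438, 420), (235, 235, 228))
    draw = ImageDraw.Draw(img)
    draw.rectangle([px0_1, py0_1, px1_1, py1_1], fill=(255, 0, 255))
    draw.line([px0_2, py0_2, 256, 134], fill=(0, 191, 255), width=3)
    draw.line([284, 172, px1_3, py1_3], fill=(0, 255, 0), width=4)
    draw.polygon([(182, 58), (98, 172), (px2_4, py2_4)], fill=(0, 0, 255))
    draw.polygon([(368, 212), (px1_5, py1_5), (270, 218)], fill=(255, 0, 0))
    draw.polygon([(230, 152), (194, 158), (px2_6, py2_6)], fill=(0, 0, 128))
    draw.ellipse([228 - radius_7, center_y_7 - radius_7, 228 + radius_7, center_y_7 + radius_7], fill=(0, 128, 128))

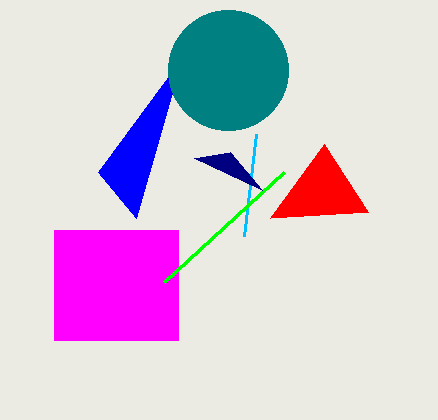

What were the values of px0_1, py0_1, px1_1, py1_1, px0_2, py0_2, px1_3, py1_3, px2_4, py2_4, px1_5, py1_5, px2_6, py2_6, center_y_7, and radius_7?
px0_1 = 54; py0_1 = 230; px1_1 = 178; py1_1 = 340; px0_2 = 244; py0_2 = 236; px1_3 = 164; py1_3 = 282; px2_4 = 136; py2_4 = 218; px1_5 = 324; py1_5 = 144; px2_6 = 262; py2_6 = 190; center_y_7 = 70; radius_7 = 60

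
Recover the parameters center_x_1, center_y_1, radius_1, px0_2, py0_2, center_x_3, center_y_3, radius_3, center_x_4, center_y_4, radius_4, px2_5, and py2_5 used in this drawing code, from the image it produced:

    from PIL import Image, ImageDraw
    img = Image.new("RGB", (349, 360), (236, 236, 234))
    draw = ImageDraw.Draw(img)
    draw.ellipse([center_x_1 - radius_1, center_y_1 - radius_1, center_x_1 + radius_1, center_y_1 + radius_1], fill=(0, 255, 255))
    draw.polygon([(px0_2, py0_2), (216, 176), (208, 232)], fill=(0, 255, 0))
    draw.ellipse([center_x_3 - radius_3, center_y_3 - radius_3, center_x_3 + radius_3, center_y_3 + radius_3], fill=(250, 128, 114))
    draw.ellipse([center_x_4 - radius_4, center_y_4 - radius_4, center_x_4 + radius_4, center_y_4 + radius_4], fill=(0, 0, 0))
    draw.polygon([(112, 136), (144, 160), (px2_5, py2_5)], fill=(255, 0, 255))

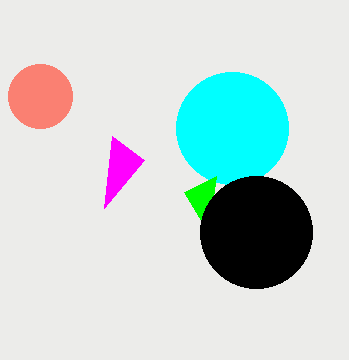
center_x_1 = 232; center_y_1 = 128; radius_1 = 56; px0_2 = 184; py0_2 = 192; center_x_3 = 40; center_y_3 = 96; radius_3 = 32; center_x_4 = 256; center_y_4 = 232; radius_4 = 56; px2_5 = 104; py2_5 = 208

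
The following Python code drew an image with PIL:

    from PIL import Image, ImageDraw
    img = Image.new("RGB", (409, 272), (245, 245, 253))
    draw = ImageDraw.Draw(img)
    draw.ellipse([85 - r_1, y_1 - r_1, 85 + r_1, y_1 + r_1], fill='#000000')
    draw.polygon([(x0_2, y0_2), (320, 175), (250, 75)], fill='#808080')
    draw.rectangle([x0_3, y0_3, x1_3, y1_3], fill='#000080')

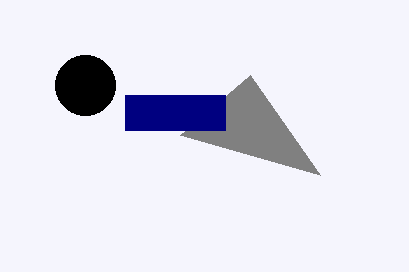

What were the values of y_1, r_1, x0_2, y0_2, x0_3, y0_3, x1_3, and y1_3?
y_1 = 85; r_1 = 30; x0_2 = 180; y0_2 = 135; x0_3 = 125; y0_3 = 95; x1_3 = 225; y1_3 = 130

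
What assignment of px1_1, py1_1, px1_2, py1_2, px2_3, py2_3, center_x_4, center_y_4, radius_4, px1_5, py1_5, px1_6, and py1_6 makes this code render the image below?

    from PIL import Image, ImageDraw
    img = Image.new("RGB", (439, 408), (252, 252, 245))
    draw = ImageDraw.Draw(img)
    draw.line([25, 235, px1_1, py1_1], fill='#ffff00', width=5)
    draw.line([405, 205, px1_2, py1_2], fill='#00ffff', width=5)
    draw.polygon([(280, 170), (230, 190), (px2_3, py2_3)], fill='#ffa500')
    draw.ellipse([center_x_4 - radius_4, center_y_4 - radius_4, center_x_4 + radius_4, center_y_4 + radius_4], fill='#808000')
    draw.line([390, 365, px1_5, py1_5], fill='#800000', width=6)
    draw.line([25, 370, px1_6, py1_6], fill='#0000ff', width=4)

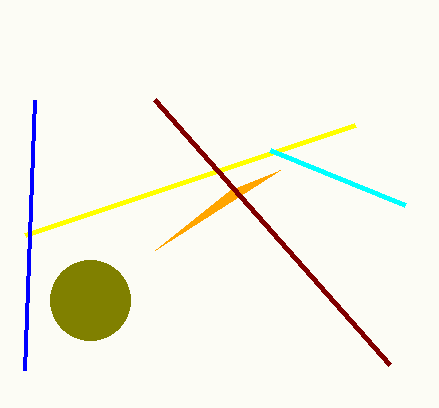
px1_1 = 355, py1_1 = 125, px1_2 = 270, py1_2 = 150, px2_3 = 155, py2_3 = 250, center_x_4 = 90, center_y_4 = 300, radius_4 = 40, px1_5 = 155, py1_5 = 100, px1_6 = 35, py1_6 = 100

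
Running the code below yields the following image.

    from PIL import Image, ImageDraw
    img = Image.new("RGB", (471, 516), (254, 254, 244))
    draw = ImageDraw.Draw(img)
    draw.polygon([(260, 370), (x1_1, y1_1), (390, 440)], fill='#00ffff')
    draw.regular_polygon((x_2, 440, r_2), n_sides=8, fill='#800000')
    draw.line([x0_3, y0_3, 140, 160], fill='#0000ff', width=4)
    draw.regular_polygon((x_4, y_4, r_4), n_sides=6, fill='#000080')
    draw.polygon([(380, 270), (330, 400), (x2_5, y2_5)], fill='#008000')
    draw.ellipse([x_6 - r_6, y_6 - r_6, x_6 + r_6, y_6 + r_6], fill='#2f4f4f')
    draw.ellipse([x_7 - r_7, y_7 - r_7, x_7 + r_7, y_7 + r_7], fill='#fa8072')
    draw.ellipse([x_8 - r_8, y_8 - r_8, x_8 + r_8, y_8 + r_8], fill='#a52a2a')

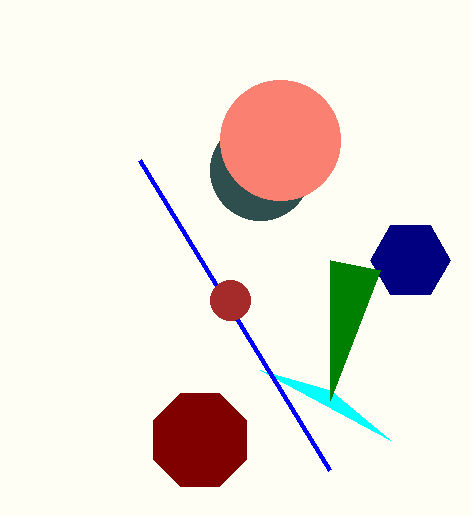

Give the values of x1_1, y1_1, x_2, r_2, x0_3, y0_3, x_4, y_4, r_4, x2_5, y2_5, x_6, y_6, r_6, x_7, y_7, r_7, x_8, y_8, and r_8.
x1_1 = 330; y1_1 = 390; x_2 = 200; r_2 = 50; x0_3 = 330; y0_3 = 470; x_4 = 410; y_4 = 260; r_4 = 40; x2_5 = 330; y2_5 = 260; x_6 = 260; y_6 = 170; r_6 = 50; x_7 = 280; y_7 = 140; r_7 = 60; x_8 = 230; y_8 = 300; r_8 = 20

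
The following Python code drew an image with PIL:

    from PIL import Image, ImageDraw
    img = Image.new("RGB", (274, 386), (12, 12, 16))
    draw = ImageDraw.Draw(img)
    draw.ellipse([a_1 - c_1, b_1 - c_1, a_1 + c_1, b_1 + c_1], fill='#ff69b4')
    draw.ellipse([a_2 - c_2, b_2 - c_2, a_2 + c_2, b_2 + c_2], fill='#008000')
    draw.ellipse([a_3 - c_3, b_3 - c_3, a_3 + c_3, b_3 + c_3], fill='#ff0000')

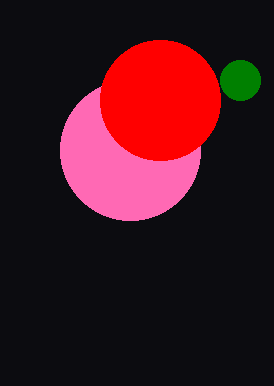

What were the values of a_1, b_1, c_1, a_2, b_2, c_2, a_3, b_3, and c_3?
a_1 = 130, b_1 = 150, c_1 = 70, a_2 = 240, b_2 = 80, c_2 = 20, a_3 = 160, b_3 = 100, c_3 = 60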